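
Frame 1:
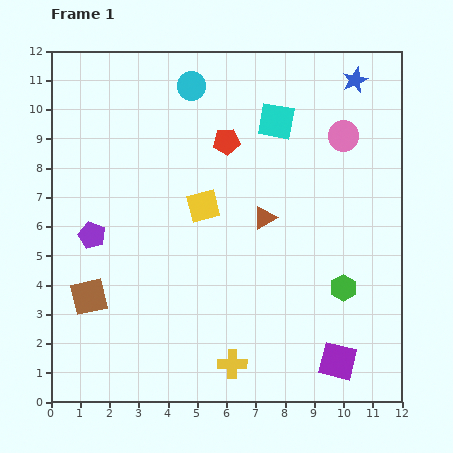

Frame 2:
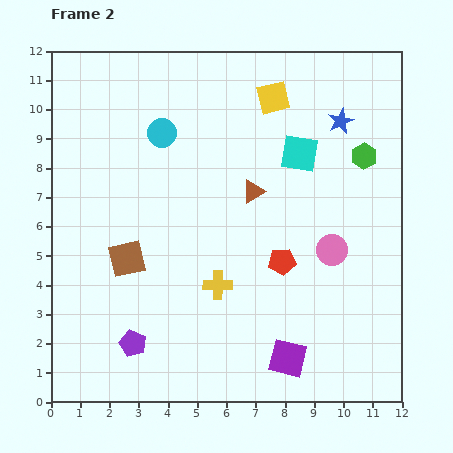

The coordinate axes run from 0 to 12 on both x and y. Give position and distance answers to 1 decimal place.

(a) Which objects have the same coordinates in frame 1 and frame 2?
none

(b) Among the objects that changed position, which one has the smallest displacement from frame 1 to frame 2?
the brown triangle

(moved 1.0)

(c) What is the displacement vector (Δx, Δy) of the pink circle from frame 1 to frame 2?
(-0.4, -3.9)

The pink circle was at (10.0, 9.1) in frame 1 and (9.6, 5.2) in frame 2.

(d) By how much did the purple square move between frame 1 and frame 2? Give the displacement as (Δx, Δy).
(-1.7, 0.1)

The purple square was at (9.8, 1.4) in frame 1 and (8.1, 1.5) in frame 2.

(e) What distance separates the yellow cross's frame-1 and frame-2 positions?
2.7

The yellow cross moved from (6.2, 1.3) to (5.7, 4.0), a distance of √(0.5² + 2.7²) ≈ 2.7.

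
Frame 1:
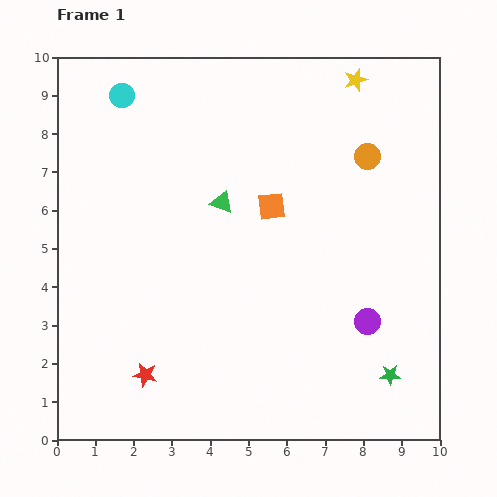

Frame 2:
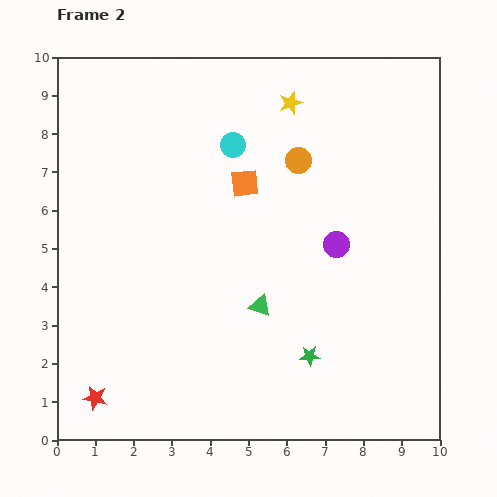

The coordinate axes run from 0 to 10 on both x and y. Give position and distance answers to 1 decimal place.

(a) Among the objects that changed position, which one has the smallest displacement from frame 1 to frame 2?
the orange square

(moved 0.9)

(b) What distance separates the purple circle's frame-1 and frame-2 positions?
2.2

The purple circle moved from (8.1, 3.1) to (7.3, 5.1), a distance of √(0.8² + 2.0²) ≈ 2.2.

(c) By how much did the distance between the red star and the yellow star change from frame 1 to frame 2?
-0.3

Distance in frame 1: 9.5. Distance in frame 2: 9.2.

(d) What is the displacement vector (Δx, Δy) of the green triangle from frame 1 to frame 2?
(1.0, -2.7)

The green triangle was at (4.3, 6.2) in frame 1 and (5.3, 3.5) in frame 2.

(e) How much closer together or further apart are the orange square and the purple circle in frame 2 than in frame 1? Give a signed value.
-1.0

Distance in frame 1: 3.9. Distance in frame 2: 2.9.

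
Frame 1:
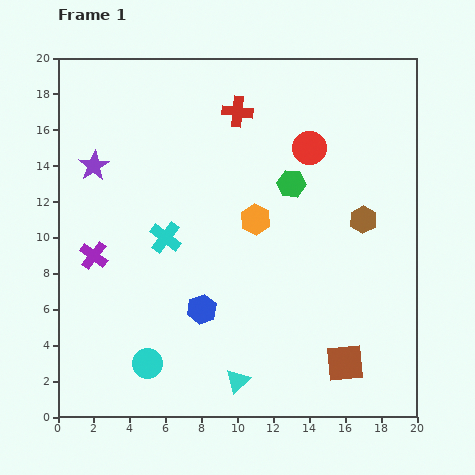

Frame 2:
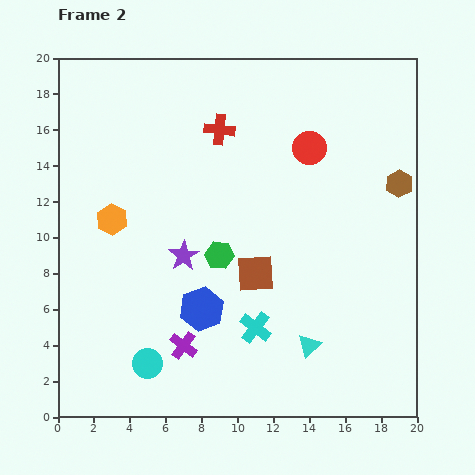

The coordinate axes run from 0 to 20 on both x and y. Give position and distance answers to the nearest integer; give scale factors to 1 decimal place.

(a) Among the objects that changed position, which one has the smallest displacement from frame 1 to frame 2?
the red cross

(moved 1)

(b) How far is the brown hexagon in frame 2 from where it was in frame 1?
3

The brown hexagon moved from (17, 11) to (19, 13), a distance of √(2² + 2²) ≈ 3.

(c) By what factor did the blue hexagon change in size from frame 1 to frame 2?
1.5×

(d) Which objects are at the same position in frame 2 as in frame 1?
the blue hexagon, the cyan circle, the red circle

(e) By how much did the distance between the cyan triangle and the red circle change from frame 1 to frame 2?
-3

Distance in frame 1: 14. Distance in frame 2: 11.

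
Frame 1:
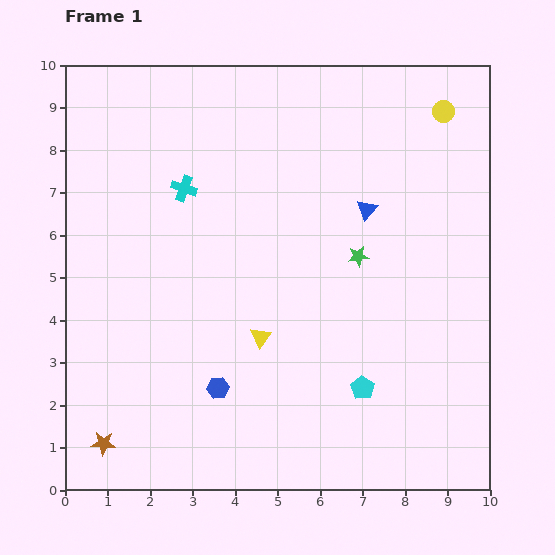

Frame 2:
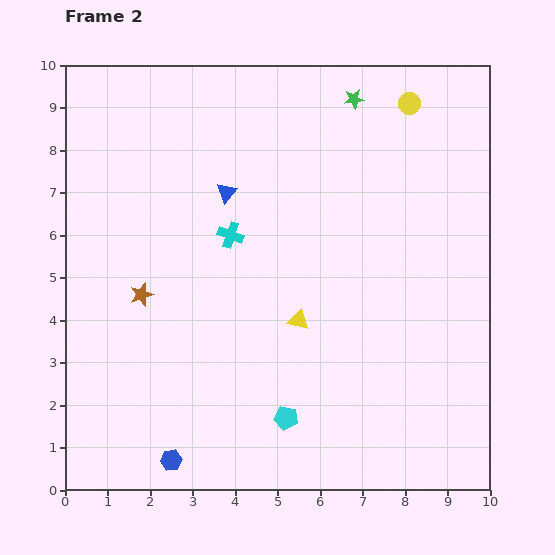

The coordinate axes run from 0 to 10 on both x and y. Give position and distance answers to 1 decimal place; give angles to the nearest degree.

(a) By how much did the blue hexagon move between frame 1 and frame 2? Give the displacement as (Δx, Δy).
(-1.1, -1.7)

The blue hexagon was at (3.6, 2.4) in frame 1 and (2.5, 0.7) in frame 2.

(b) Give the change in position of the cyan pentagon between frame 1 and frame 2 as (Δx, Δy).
(-1.8, -0.7)

The cyan pentagon was at (7.0, 2.4) in frame 1 and (5.2, 1.7) in frame 2.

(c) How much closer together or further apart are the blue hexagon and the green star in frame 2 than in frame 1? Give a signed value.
+5.0

Distance in frame 1: 4.5. Distance in frame 2: 9.5.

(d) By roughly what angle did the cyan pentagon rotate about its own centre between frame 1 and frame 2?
21° counter-clockwise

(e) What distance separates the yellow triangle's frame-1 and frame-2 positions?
1.0

The yellow triangle moved from (4.6, 3.6) to (5.5, 4.0), a distance of √(0.9² + 0.4²) ≈ 1.0.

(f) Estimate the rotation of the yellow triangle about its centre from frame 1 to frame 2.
51° counter-clockwise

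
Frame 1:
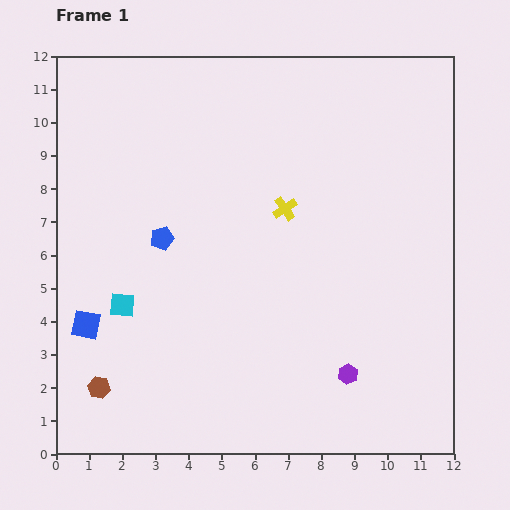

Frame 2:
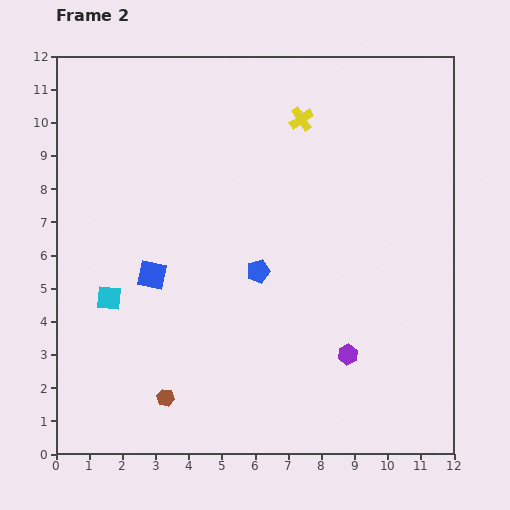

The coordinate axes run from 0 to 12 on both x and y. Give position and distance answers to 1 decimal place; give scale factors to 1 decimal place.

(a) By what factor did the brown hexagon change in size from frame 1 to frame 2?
0.8×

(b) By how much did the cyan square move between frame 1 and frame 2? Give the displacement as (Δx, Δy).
(-0.4, 0.2)

The cyan square was at (2.0, 4.5) in frame 1 and (1.6, 4.7) in frame 2.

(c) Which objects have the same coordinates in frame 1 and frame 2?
none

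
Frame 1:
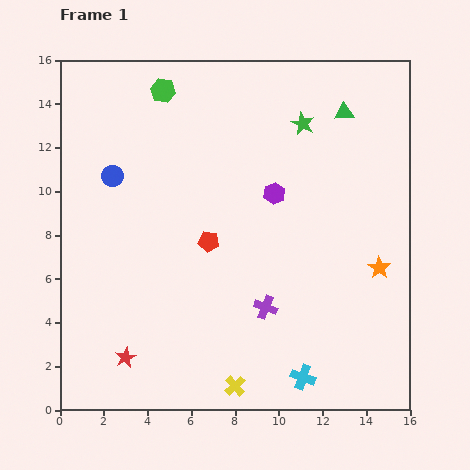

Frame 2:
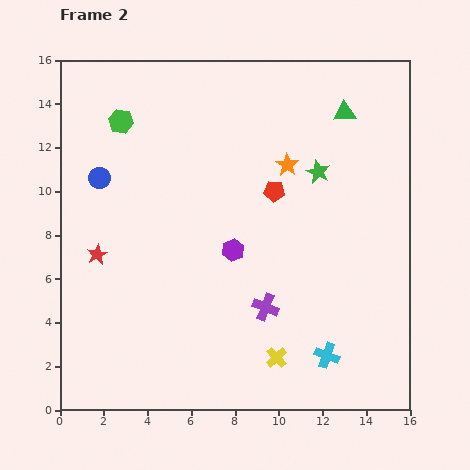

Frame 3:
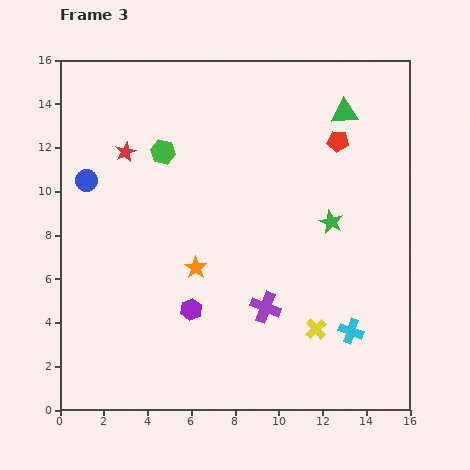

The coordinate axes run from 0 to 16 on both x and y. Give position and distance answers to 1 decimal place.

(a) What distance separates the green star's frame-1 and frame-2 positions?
2.3

The green star moved from (11.1, 13.1) to (11.8, 10.9), a distance of √(0.7² + 2.2²) ≈ 2.3.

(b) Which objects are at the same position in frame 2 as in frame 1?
the purple cross, the green triangle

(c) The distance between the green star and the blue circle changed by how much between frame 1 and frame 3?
+2.4

Distance in frame 1: 9.0. Distance in frame 3: 11.4.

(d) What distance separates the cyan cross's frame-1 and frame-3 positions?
3.0

The cyan cross moved from (11.1, 1.5) to (13.3, 3.6), a distance of √(2.2² + 2.1²) ≈ 3.0.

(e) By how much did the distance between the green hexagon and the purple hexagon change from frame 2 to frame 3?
-0.5

Distance in frame 2: 7.8. Distance in frame 3: 7.3.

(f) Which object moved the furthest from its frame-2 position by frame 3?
the orange star

(moved 6.3; next 4.9)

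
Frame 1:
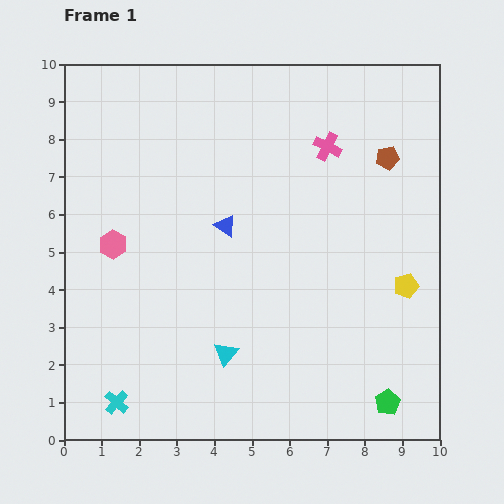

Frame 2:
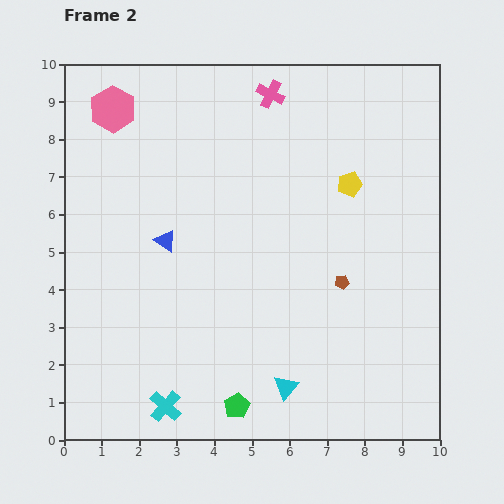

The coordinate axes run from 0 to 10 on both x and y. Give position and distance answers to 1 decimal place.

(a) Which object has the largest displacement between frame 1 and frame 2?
the green pentagon

(moved 4.0; next 3.6)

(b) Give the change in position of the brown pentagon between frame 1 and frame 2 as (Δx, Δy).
(-1.2, -3.3)

The brown pentagon was at (8.6, 7.5) in frame 1 and (7.4, 4.2) in frame 2.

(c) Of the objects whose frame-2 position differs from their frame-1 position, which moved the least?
the cyan cross

(moved 1.3)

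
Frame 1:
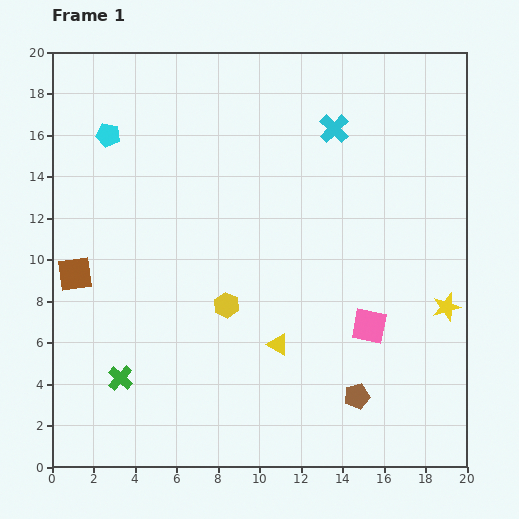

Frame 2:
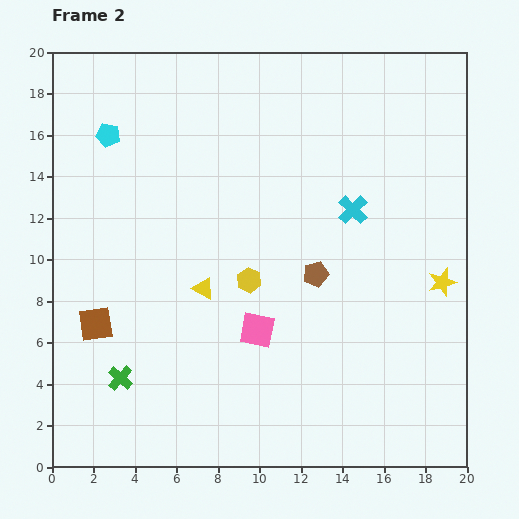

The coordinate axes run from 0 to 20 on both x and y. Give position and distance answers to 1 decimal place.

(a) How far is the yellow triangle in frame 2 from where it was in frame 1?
4.5

The yellow triangle moved from (10.9, 5.9) to (7.3, 8.6), a distance of √(3.6² + 2.7²) ≈ 4.5.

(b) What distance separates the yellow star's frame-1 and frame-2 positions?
1.2

The yellow star moved from (19.0, 7.7) to (18.8, 8.9), a distance of √(0.2² + 1.2²) ≈ 1.2.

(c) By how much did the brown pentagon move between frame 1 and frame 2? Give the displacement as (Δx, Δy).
(-2.0, 5.9)

The brown pentagon was at (14.7, 3.4) in frame 1 and (12.7, 9.3) in frame 2.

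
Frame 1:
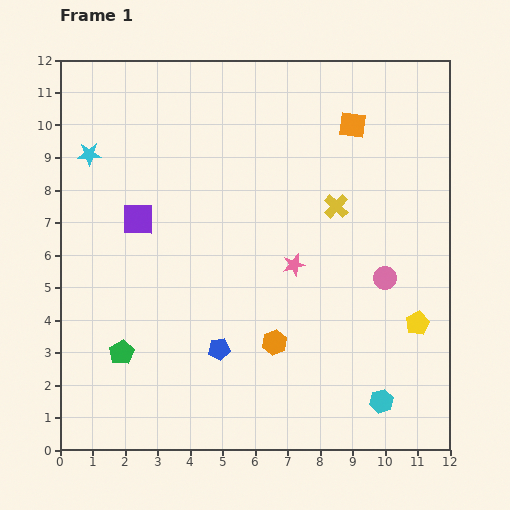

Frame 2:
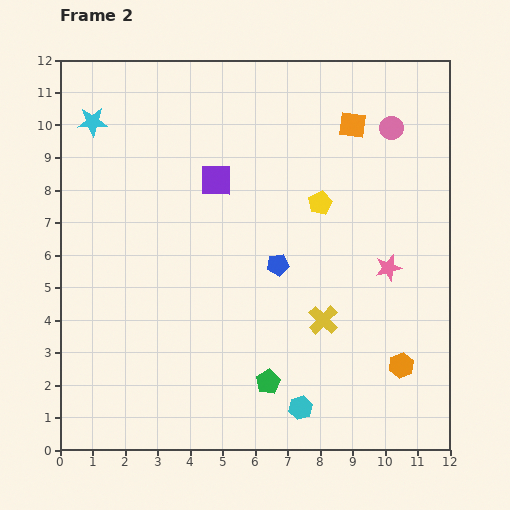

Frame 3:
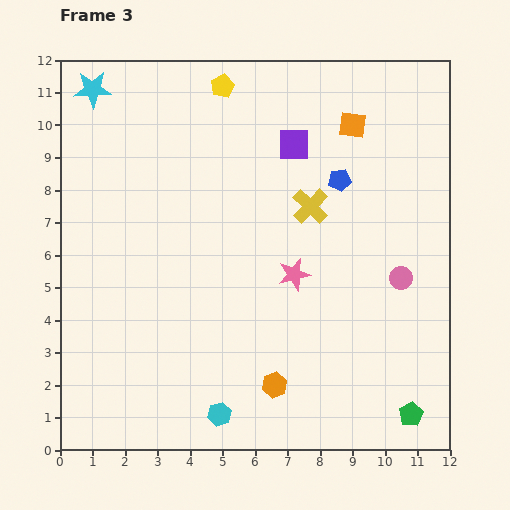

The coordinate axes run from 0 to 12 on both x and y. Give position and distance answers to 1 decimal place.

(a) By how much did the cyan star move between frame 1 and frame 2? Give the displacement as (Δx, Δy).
(0.1, 1.0)

The cyan star was at (0.9, 9.1) in frame 1 and (1.0, 10.1) in frame 2.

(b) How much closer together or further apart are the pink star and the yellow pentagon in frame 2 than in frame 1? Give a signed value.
-1.3

Distance in frame 1: 4.2. Distance in frame 2: 2.9.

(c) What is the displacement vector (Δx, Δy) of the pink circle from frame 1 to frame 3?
(0.5, 0.0)

The pink circle was at (10.0, 5.3) in frame 1 and (10.5, 5.3) in frame 3.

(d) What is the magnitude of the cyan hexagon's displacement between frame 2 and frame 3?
2.5

The cyan hexagon moved from (7.4, 1.3) to (4.9, 1.1), a distance of √(2.5² + 0.2²) ≈ 2.5.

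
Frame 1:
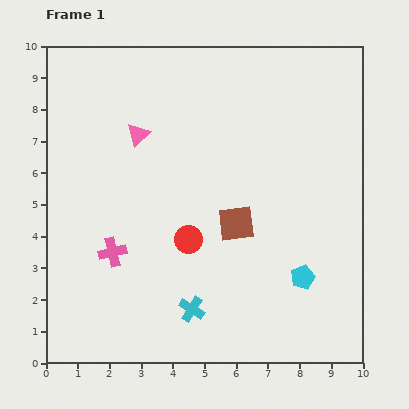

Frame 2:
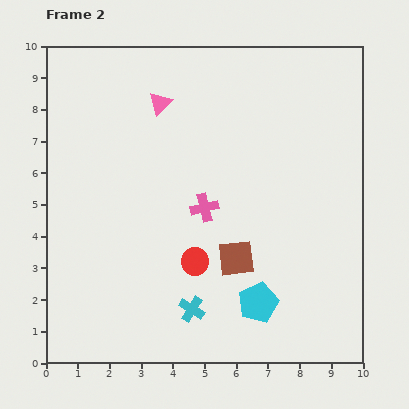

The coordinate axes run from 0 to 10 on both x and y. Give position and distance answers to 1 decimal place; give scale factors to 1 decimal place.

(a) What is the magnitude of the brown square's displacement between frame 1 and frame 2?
1.1

The brown square moved from (6.0, 4.4) to (6.0, 3.3), a distance of √(0.0² + 1.1²) ≈ 1.1.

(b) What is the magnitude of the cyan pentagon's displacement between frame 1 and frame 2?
1.6

The cyan pentagon moved from (8.1, 2.7) to (6.7, 1.9), a distance of √(1.4² + 0.8²) ≈ 1.6.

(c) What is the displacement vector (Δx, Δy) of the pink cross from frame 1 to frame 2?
(2.9, 1.4)

The pink cross was at (2.1, 3.5) in frame 1 and (5.0, 4.9) in frame 2.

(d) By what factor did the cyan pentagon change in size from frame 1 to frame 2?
1.7×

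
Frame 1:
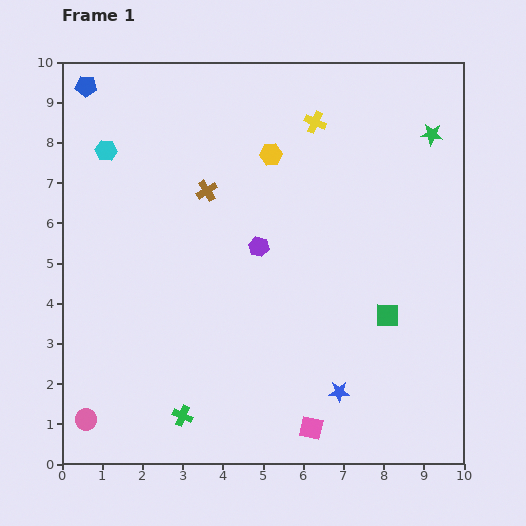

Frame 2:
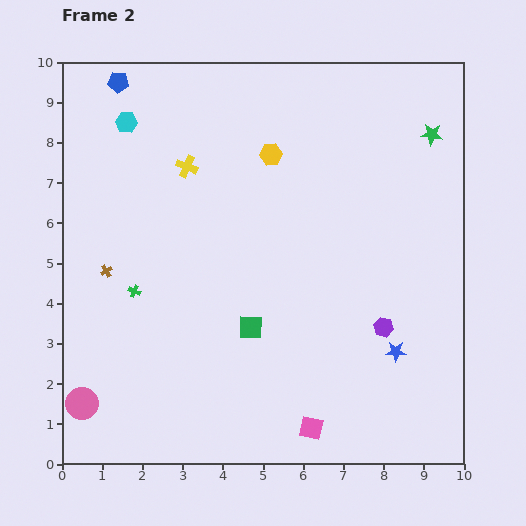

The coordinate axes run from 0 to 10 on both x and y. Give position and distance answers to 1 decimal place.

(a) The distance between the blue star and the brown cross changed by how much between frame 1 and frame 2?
+1.5

Distance in frame 1: 6.0. Distance in frame 2: 7.5.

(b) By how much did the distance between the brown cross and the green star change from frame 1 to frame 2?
+3.0

Distance in frame 1: 5.8. Distance in frame 2: 8.8.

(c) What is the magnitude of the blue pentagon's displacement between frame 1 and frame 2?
0.8

The blue pentagon moved from (0.6, 9.4) to (1.4, 9.5), a distance of √(0.8² + 0.1²) ≈ 0.8.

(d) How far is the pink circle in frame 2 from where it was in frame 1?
0.4

The pink circle moved from (0.6, 1.1) to (0.5, 1.5), a distance of √(0.1² + 0.4²) ≈ 0.4.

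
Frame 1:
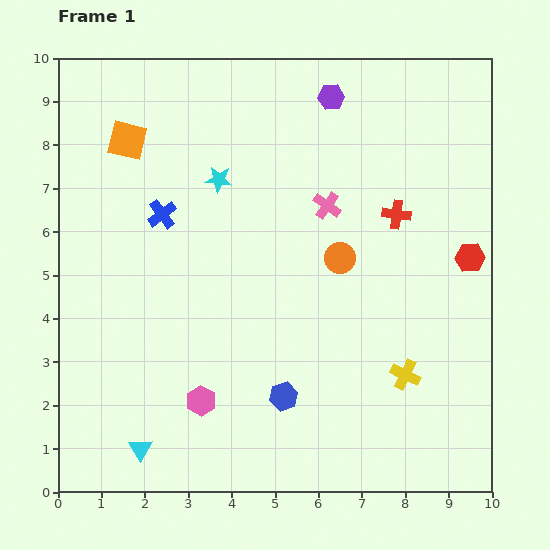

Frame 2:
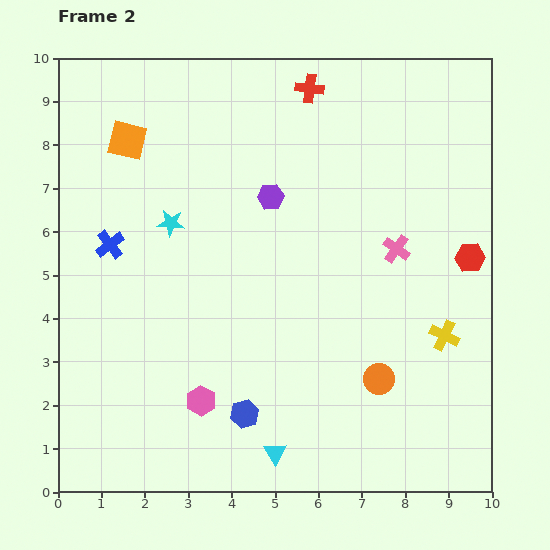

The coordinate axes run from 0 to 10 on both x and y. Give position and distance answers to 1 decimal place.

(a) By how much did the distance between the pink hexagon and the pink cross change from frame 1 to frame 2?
+0.3

Distance in frame 1: 5.4. Distance in frame 2: 5.7.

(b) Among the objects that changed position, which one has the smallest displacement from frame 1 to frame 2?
the blue hexagon

(moved 1.0)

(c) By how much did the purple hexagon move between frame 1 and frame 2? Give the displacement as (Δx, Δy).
(-1.4, -2.3)

The purple hexagon was at (6.3, 9.1) in frame 1 and (4.9, 6.8) in frame 2.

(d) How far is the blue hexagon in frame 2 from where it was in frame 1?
1.0

The blue hexagon moved from (5.2, 2.2) to (4.3, 1.8), a distance of √(0.9² + 0.4²) ≈ 1.0.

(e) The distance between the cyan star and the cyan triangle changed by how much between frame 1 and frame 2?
-0.7

Distance in frame 1: 6.5. Distance in frame 2: 5.8.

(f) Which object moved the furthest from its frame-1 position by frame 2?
the red cross

(moved 3.5; next 3.1)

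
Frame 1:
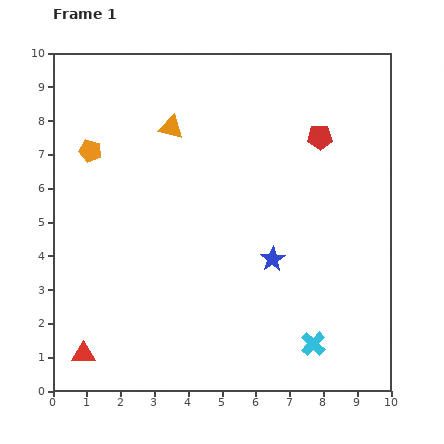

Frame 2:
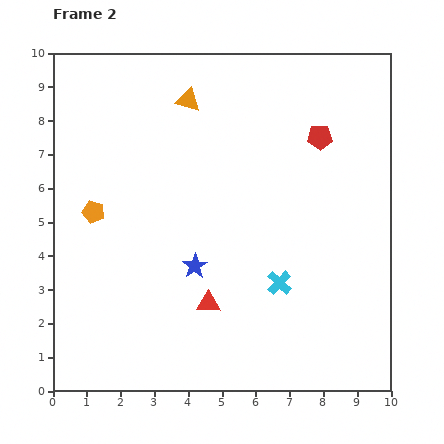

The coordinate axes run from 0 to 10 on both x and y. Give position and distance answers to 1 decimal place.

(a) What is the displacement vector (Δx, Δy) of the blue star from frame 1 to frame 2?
(-2.3, -0.2)

The blue star was at (6.5, 3.9) in frame 1 and (4.2, 3.7) in frame 2.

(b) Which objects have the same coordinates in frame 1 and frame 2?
the red pentagon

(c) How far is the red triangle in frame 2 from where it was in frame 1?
4.0

The red triangle moved from (0.9, 1.1) to (4.6, 2.6), a distance of √(3.7² + 1.5²) ≈ 4.0.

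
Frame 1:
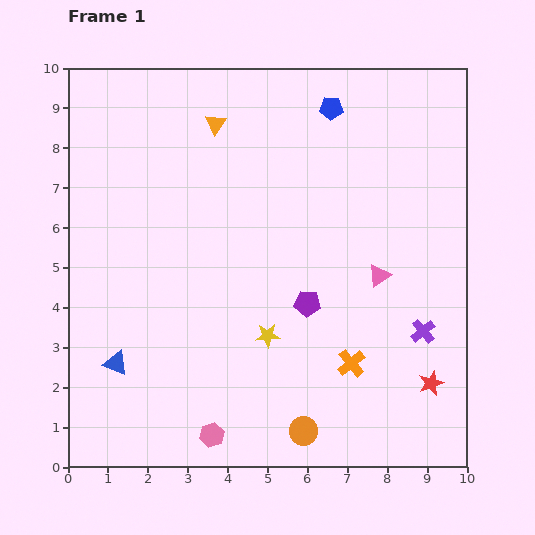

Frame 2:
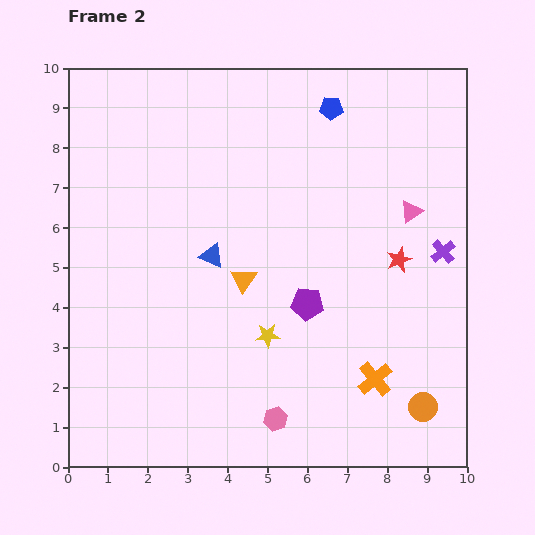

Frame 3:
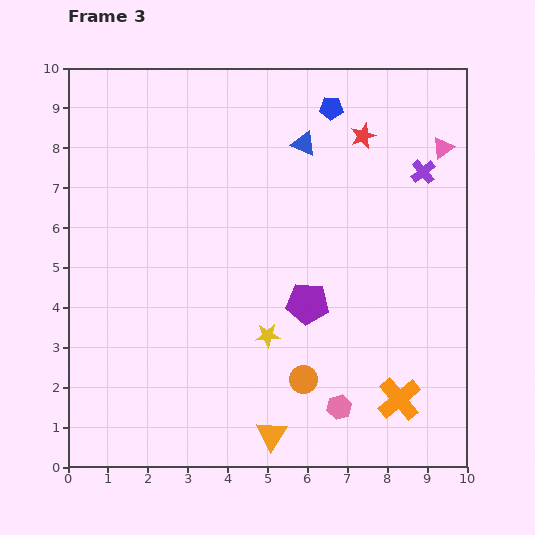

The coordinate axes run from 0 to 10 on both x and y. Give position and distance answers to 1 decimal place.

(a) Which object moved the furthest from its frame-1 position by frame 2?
the orange triangle

(moved 4.0; next 3.6)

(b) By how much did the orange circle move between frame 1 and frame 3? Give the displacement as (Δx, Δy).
(0.0, 1.3)

The orange circle was at (5.9, 0.9) in frame 1 and (5.9, 2.2) in frame 3.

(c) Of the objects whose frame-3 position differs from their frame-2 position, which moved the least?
the orange cross

(moved 0.8)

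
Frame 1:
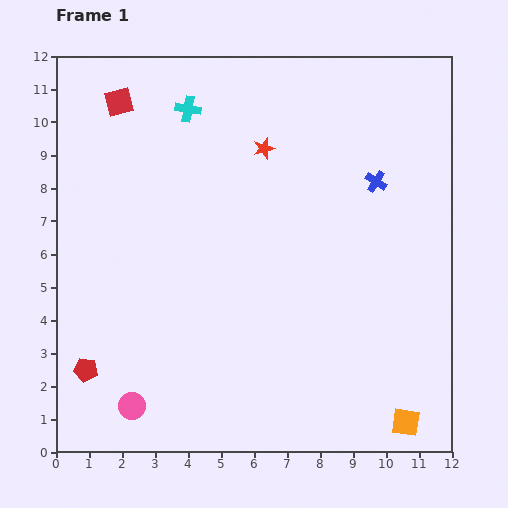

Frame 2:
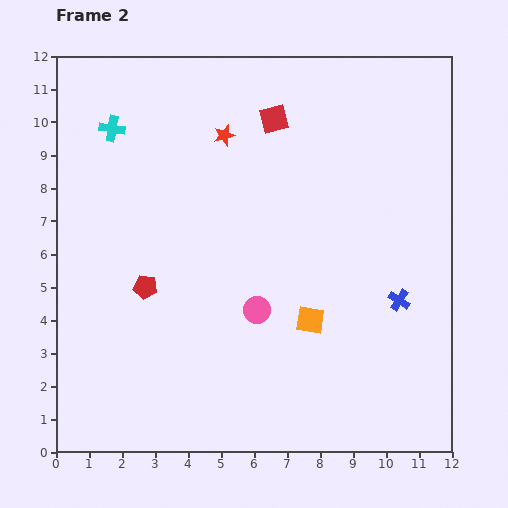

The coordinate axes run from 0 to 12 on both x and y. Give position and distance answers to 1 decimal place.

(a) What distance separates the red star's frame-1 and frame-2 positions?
1.3

The red star moved from (6.3, 9.2) to (5.1, 9.6), a distance of √(1.2² + 0.4²) ≈ 1.3.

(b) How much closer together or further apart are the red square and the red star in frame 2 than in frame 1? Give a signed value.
-3.0

Distance in frame 1: 4.6. Distance in frame 2: 1.6.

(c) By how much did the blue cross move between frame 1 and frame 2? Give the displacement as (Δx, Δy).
(0.7, -3.6)

The blue cross was at (9.7, 8.2) in frame 1 and (10.4, 4.6) in frame 2.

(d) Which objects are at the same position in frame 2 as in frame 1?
none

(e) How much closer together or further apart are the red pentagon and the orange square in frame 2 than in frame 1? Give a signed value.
-4.7

Distance in frame 1: 9.8. Distance in frame 2: 5.1.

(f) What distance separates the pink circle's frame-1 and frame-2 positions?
4.8

The pink circle moved from (2.3, 1.4) to (6.1, 4.3), a distance of √(3.8² + 2.9²) ≈ 4.8.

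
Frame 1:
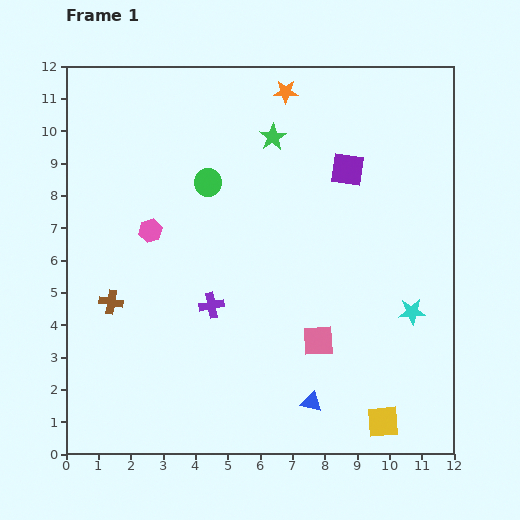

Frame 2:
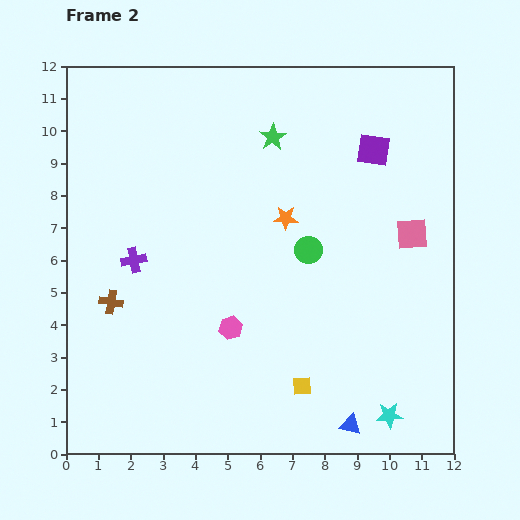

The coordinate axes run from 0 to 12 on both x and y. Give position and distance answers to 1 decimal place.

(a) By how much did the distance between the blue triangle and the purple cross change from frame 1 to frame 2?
+4.1

Distance in frame 1: 4.3. Distance in frame 2: 8.4.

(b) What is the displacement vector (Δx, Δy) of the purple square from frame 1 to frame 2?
(0.8, 0.6)

The purple square was at (8.7, 8.8) in frame 1 and (9.5, 9.4) in frame 2.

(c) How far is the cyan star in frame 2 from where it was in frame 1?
3.3

The cyan star moved from (10.7, 4.4) to (10.0, 1.2), a distance of √(0.7² + 3.2²) ≈ 3.3.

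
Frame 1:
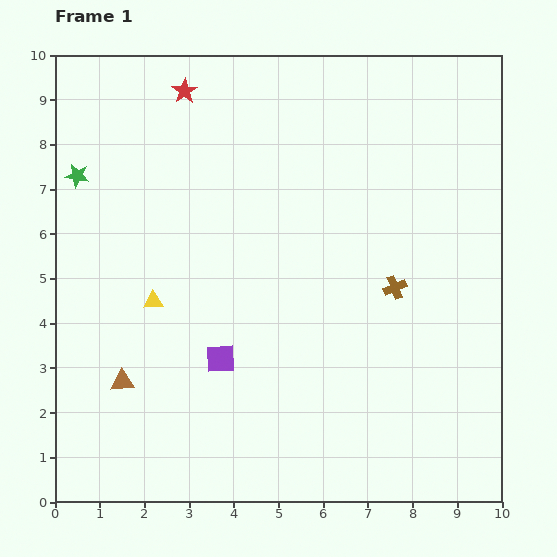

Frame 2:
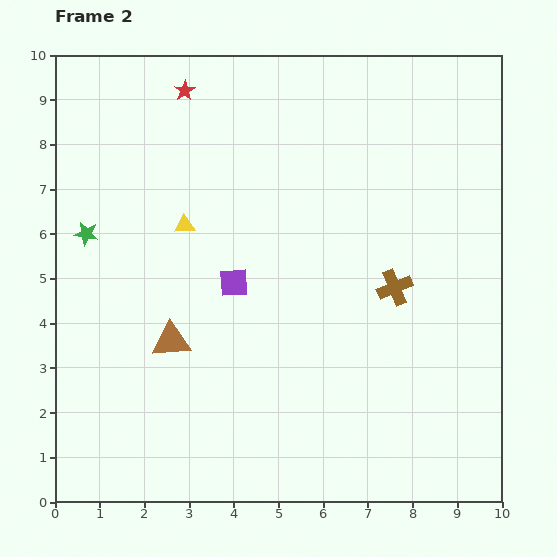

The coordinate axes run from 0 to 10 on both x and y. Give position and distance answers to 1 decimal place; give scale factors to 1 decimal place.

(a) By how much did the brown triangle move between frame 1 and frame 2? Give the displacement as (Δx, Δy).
(1.1, 0.9)

The brown triangle was at (1.5, 2.7) in frame 1 and (2.6, 3.6) in frame 2.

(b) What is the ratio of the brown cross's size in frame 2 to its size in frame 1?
1.5×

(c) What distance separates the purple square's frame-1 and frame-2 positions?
1.7

The purple square moved from (3.7, 3.2) to (4.0, 4.9), a distance of √(0.3² + 1.7²) ≈ 1.7.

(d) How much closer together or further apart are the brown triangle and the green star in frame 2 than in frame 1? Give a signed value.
-1.6

Distance in frame 1: 4.7. Distance in frame 2: 3.1.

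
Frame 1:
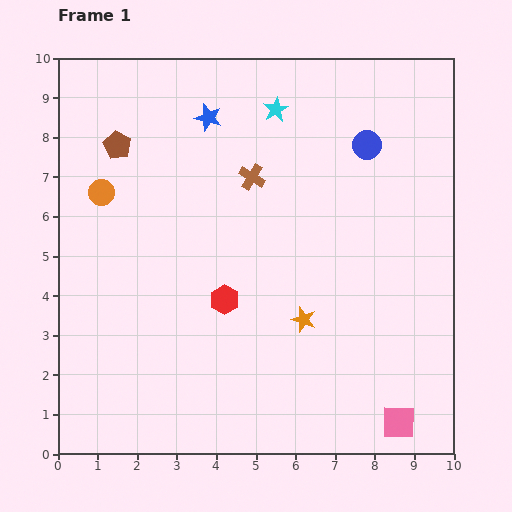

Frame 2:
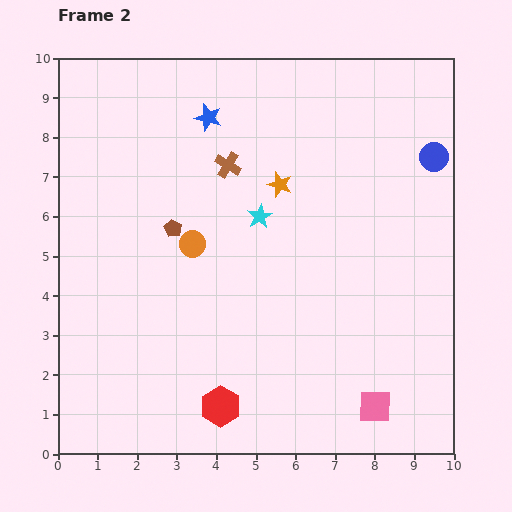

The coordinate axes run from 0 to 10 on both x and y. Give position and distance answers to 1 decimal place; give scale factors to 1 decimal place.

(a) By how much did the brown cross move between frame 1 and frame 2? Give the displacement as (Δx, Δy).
(-0.6, 0.3)

The brown cross was at (4.9, 7.0) in frame 1 and (4.3, 7.3) in frame 2.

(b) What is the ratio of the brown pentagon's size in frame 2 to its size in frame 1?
0.6×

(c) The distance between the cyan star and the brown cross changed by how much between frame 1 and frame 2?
-0.3

Distance in frame 1: 1.8. Distance in frame 2: 1.5.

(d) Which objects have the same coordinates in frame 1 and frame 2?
the blue star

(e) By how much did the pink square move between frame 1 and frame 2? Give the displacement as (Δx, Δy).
(-0.6, 0.4)

The pink square was at (8.6, 0.8) in frame 1 and (8.0, 1.2) in frame 2.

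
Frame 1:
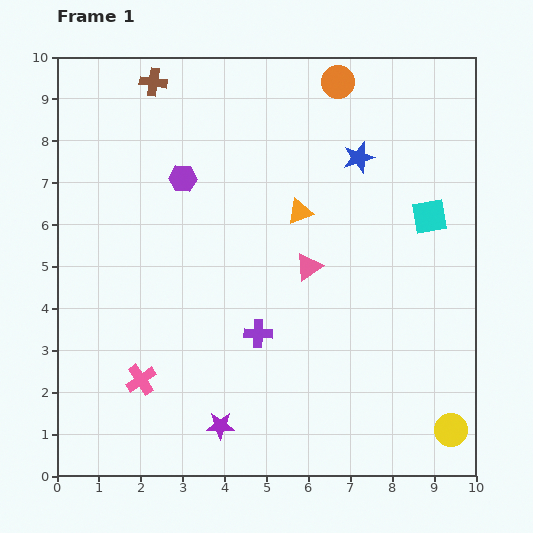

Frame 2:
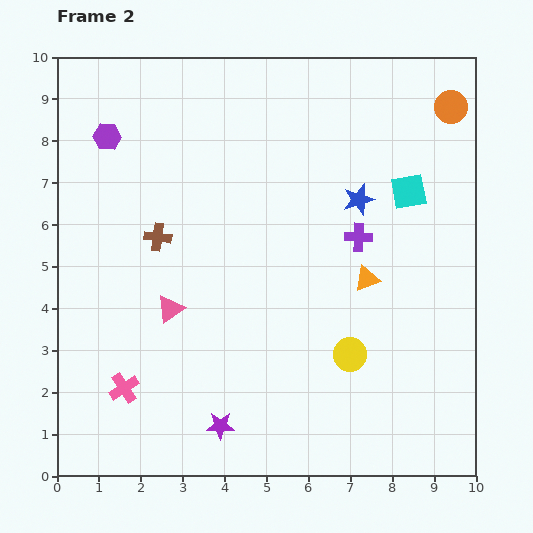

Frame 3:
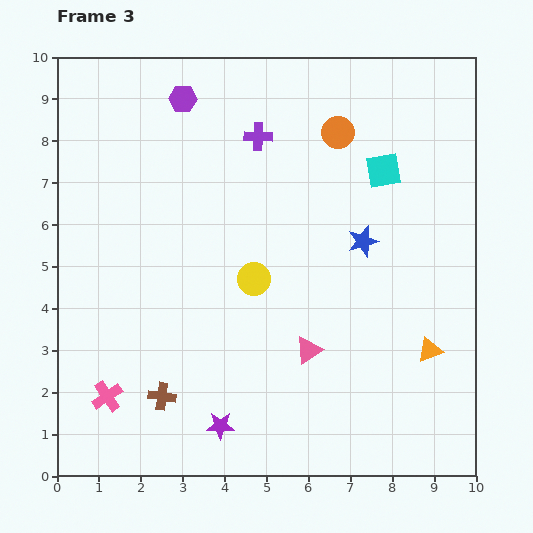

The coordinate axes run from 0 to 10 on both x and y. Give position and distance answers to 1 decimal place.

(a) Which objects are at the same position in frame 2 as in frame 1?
the purple star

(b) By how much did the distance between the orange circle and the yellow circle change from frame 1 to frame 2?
-2.3

Distance in frame 1: 8.7. Distance in frame 2: 6.4.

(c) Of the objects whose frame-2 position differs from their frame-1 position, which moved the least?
the pink cross

(moved 0.4)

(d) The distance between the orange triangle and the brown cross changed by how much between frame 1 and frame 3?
+1.8

Distance in frame 1: 4.7. Distance in frame 3: 6.5.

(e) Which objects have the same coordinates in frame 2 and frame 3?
the purple star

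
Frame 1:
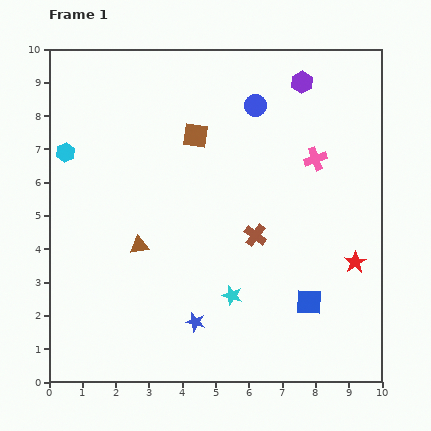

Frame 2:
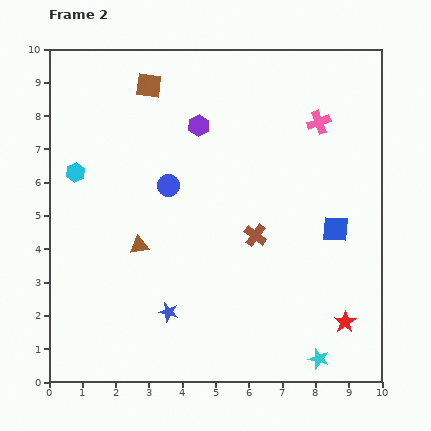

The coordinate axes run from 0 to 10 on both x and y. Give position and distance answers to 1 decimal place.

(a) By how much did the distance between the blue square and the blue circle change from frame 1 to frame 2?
-0.9

Distance in frame 1: 6.1. Distance in frame 2: 5.2.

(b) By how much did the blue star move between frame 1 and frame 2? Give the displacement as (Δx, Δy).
(-0.8, 0.3)

The blue star was at (4.4, 1.8) in frame 1 and (3.6, 2.1) in frame 2.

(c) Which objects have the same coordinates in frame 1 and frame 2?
the brown cross, the brown triangle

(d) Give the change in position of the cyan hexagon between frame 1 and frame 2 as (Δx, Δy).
(0.3, -0.6)

The cyan hexagon was at (0.5, 6.9) in frame 1 and (0.8, 6.3) in frame 2.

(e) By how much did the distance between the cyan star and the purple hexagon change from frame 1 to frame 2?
+1.2

Distance in frame 1: 6.7. Distance in frame 2: 7.9.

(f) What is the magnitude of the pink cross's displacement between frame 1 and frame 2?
1.1

The pink cross moved from (8.0, 6.7) to (8.1, 7.8), a distance of √(0.1² + 1.1²) ≈ 1.1.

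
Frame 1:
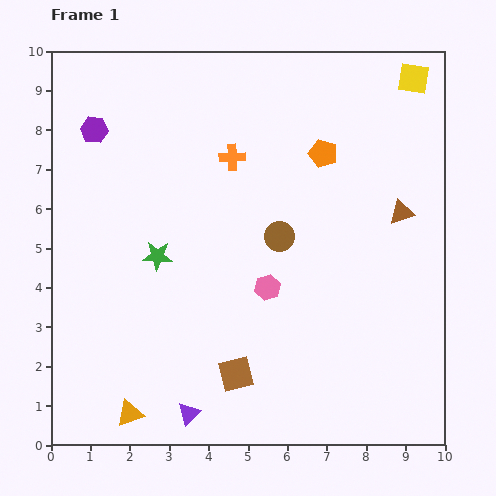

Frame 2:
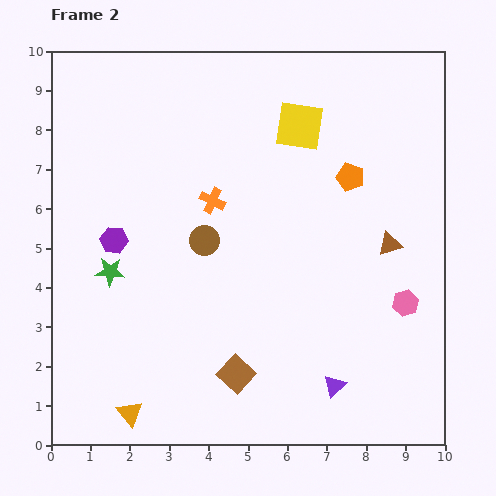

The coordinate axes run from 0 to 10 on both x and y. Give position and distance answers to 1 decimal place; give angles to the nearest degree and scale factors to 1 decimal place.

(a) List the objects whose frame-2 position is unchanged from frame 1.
the orange triangle, the brown square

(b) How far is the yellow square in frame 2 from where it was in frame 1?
3.1

The yellow square moved from (9.2, 9.3) to (6.3, 8.1), a distance of √(2.9² + 1.2²) ≈ 3.1.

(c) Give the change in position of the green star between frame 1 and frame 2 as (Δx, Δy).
(-1.2, -0.4)

The green star was at (2.7, 4.8) in frame 1 and (1.5, 4.4) in frame 2.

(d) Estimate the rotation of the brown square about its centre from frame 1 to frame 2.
34° counter-clockwise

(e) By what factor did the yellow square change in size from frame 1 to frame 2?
1.5×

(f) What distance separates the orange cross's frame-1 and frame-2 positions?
1.2

The orange cross moved from (4.6, 7.3) to (4.1, 6.2), a distance of √(0.5² + 1.1²) ≈ 1.2.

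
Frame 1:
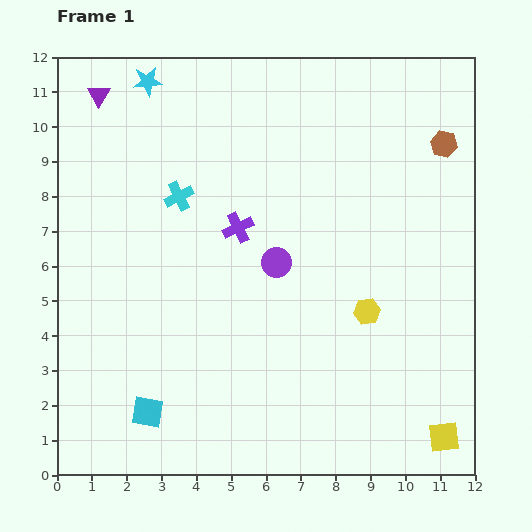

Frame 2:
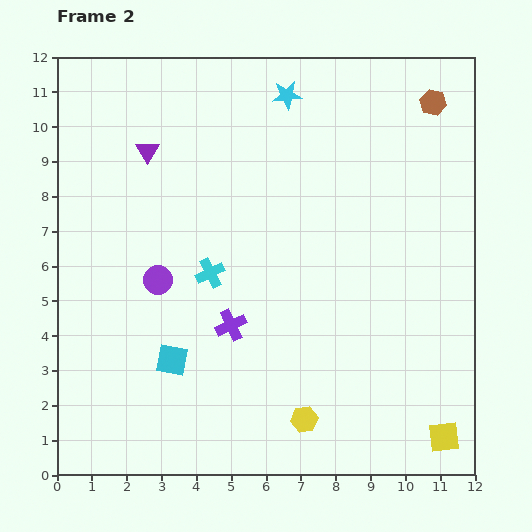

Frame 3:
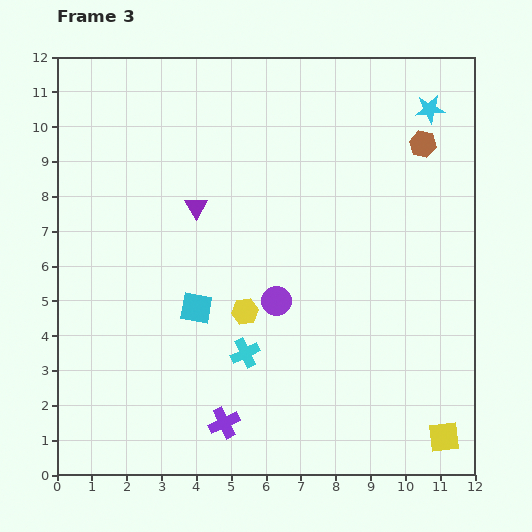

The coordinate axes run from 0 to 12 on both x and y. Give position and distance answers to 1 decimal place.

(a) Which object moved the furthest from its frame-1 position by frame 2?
the cyan star

(moved 4.0; next 3.6)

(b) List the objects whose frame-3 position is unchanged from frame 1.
the yellow square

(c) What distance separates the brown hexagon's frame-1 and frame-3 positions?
0.6

The brown hexagon moved from (11.1, 9.5) to (10.5, 9.5), a distance of √(0.6² + 0.0²) ≈ 0.6.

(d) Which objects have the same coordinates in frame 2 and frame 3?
the yellow square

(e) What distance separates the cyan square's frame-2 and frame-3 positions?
1.7

The cyan square moved from (3.3, 3.3) to (4.0, 4.8), a distance of √(0.7² + 1.5²) ≈ 1.7.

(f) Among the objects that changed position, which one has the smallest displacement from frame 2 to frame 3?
the brown hexagon

(moved 1.2)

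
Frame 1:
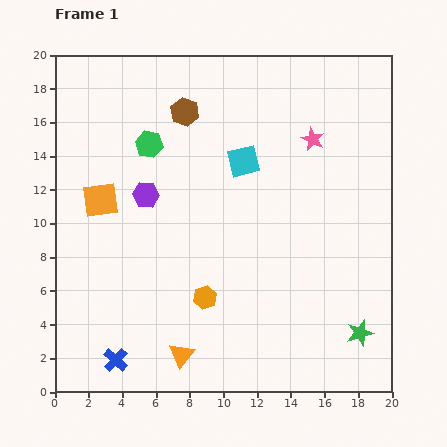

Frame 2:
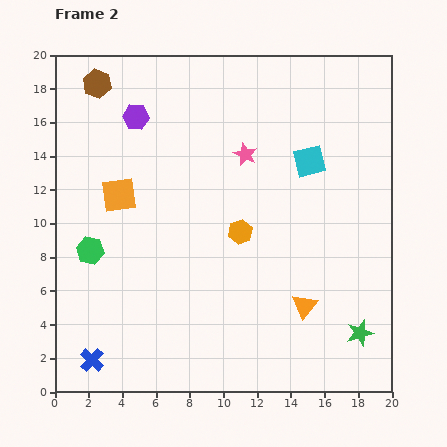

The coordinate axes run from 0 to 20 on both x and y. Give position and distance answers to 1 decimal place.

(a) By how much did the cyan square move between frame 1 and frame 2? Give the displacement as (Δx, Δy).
(3.9, 0.0)

The cyan square was at (11.2, 13.7) in frame 1 and (15.1, 13.7) in frame 2.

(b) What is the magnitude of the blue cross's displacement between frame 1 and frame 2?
1.4

The blue cross moved from (3.6, 1.9) to (2.2, 1.9), a distance of √(1.4² + 0.0²) ≈ 1.4.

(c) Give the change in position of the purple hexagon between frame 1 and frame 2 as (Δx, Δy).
(-0.6, 4.6)

The purple hexagon was at (5.4, 11.7) in frame 1 and (4.8, 16.3) in frame 2.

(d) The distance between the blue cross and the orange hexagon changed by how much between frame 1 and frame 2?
+5.1

Distance in frame 1: 6.5. Distance in frame 2: 11.6.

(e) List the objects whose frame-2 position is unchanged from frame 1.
the green star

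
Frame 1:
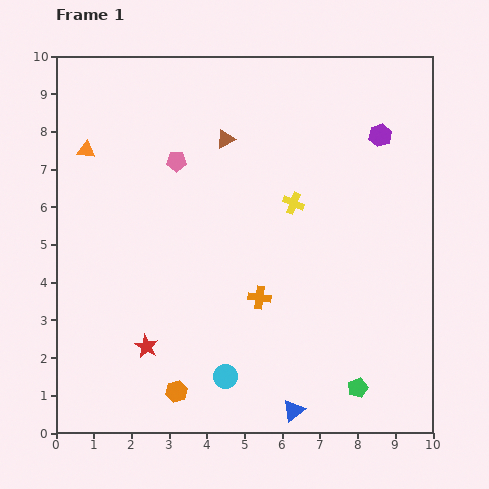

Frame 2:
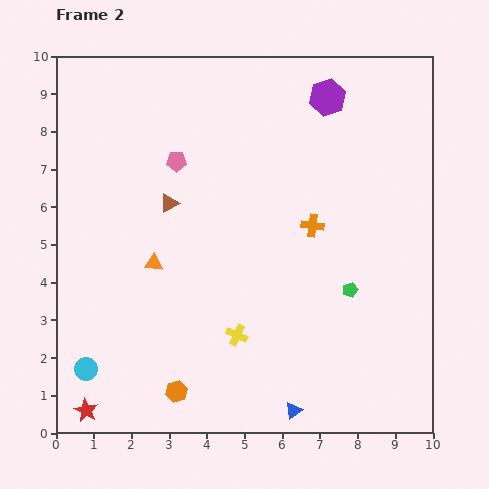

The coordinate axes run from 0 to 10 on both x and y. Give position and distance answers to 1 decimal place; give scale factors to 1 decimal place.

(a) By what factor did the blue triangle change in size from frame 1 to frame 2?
0.8×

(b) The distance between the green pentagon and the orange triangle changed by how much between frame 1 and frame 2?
-4.4

Distance in frame 1: 9.6. Distance in frame 2: 5.2.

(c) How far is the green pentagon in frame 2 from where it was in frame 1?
2.6

The green pentagon moved from (8.0, 1.2) to (7.8, 3.8), a distance of √(0.2² + 2.6²) ≈ 2.6.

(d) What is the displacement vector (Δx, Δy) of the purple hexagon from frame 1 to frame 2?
(-1.4, 1.0)

The purple hexagon was at (8.6, 7.9) in frame 1 and (7.2, 8.9) in frame 2.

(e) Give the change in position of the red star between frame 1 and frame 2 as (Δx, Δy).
(-1.6, -1.7)

The red star was at (2.4, 2.3) in frame 1 and (0.8, 0.6) in frame 2.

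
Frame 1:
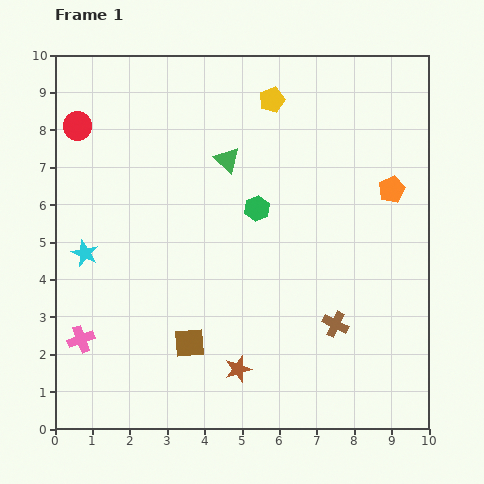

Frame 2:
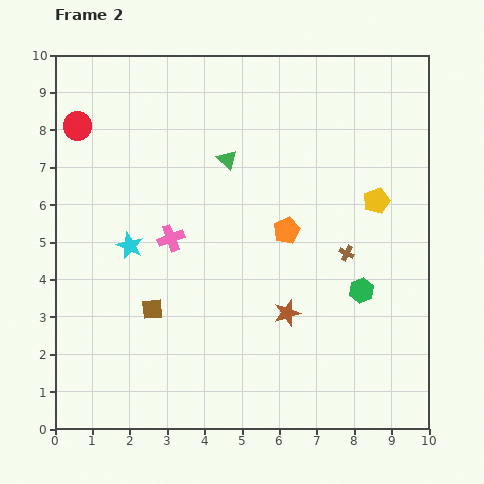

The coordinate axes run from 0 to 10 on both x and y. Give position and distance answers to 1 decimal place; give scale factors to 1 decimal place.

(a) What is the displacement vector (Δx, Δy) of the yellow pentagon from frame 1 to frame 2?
(2.8, -2.7)

The yellow pentagon was at (5.8, 8.8) in frame 1 and (8.6, 6.1) in frame 2.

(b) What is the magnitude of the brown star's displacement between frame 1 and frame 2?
2.0

The brown star moved from (4.9, 1.6) to (6.2, 3.1), a distance of √(1.3² + 1.5²) ≈ 2.0.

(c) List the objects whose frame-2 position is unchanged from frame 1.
the red circle, the green triangle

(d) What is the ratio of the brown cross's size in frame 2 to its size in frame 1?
0.6×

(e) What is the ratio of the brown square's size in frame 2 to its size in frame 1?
0.7×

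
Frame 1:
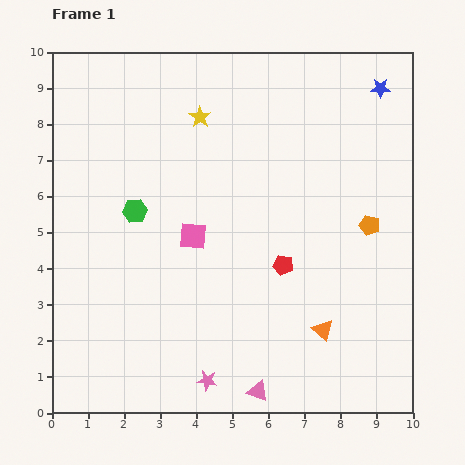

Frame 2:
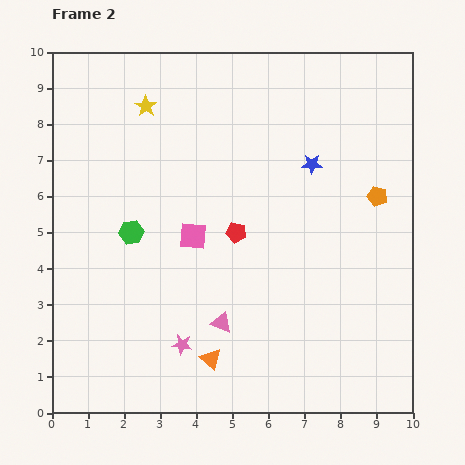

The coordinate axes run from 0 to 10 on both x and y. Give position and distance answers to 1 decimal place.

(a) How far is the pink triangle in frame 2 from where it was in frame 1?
2.1

The pink triangle moved from (5.7, 0.6) to (4.7, 2.5), a distance of √(1.0² + 1.9²) ≈ 2.1.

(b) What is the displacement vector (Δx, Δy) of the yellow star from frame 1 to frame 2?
(-1.5, 0.3)

The yellow star was at (4.1, 8.2) in frame 1 and (2.6, 8.5) in frame 2.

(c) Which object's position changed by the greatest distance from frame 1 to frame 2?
the orange triangle

(moved 3.2; next 2.8)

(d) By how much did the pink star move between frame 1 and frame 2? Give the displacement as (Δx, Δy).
(-0.7, 1.0)

The pink star was at (4.3, 0.9) in frame 1 and (3.6, 1.9) in frame 2.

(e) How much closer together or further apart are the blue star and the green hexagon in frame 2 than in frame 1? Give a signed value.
-2.3

Distance in frame 1: 7.6. Distance in frame 2: 5.3.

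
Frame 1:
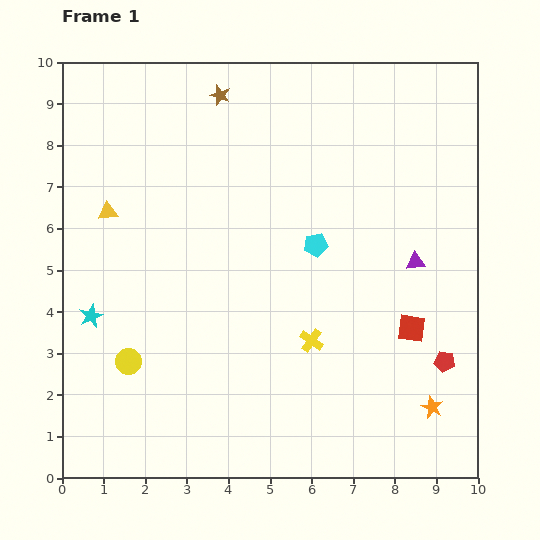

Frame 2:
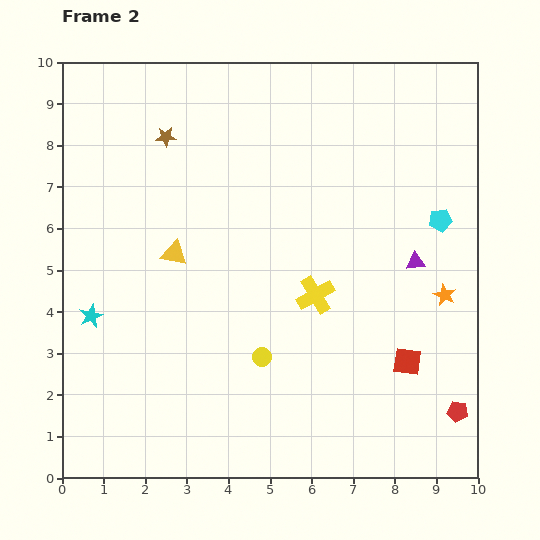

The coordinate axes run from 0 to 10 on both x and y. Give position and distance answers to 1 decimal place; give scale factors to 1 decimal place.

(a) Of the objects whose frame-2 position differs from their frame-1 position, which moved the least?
the red square

(moved 0.8)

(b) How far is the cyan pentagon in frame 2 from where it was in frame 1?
3.1

The cyan pentagon moved from (6.1, 5.6) to (9.1, 6.2), a distance of √(3.0² + 0.6²) ≈ 3.1.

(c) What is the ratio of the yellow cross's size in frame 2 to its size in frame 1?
1.6×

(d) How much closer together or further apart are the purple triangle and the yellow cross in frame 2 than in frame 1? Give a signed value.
-0.6

Distance in frame 1: 3.1. Distance in frame 2: 2.5.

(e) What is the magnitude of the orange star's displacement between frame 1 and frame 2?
2.7

The orange star moved from (8.9, 1.7) to (9.2, 4.4), a distance of √(0.3² + 2.7²) ≈ 2.7.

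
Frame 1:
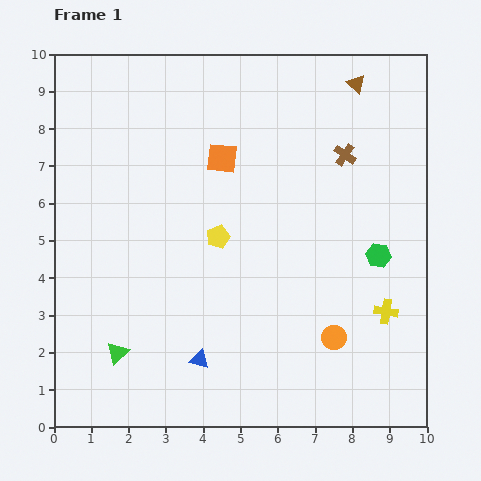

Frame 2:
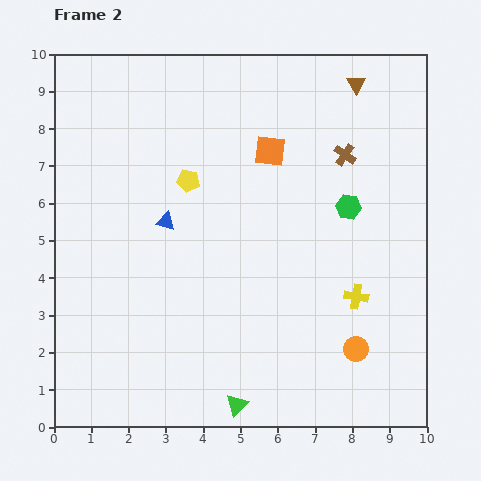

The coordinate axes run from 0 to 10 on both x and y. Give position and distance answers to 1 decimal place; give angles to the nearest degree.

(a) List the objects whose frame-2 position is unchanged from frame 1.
the brown triangle, the brown cross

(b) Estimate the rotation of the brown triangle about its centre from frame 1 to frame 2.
18° clockwise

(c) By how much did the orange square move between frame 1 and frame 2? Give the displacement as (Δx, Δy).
(1.3, 0.2)

The orange square was at (4.5, 7.2) in frame 1 and (5.8, 7.4) in frame 2.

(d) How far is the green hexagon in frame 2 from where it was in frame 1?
1.5

The green hexagon moved from (8.7, 4.6) to (7.9, 5.9), a distance of √(0.8² + 1.3²) ≈ 1.5.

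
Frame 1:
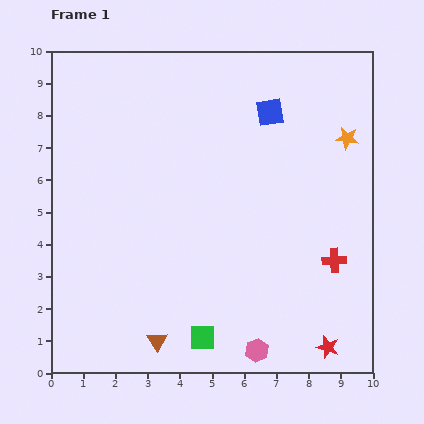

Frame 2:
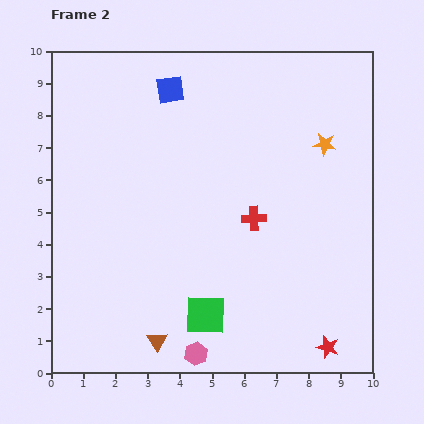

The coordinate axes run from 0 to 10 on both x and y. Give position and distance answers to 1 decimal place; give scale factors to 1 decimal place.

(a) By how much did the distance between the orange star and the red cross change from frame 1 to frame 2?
-0.6

Distance in frame 1: 3.8. Distance in frame 2: 3.2.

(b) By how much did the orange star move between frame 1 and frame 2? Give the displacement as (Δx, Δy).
(-0.7, -0.2)

The orange star was at (9.2, 7.3) in frame 1 and (8.5, 7.1) in frame 2.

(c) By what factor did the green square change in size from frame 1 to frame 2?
1.6×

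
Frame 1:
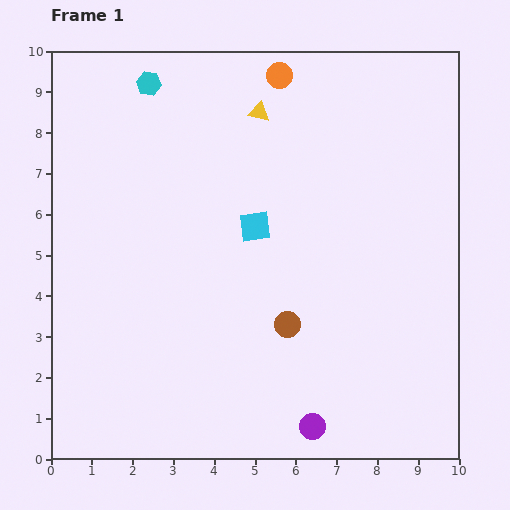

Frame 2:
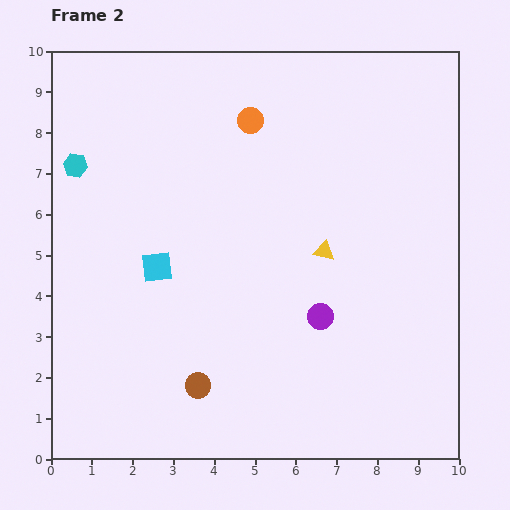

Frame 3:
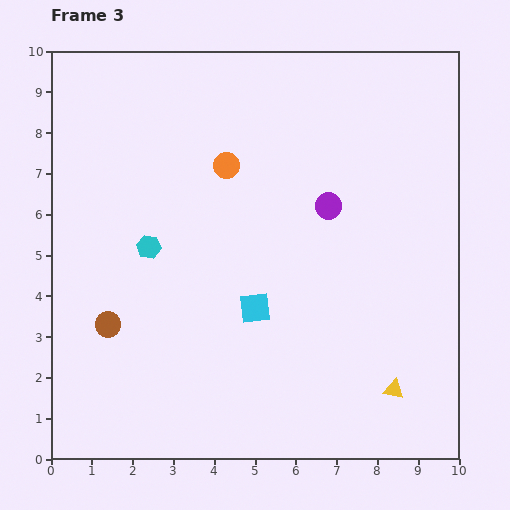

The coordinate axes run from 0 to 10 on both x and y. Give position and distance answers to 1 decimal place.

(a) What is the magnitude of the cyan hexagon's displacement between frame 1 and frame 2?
2.7

The cyan hexagon moved from (2.4, 9.2) to (0.6, 7.2), a distance of √(1.8² + 2.0²) ≈ 2.7.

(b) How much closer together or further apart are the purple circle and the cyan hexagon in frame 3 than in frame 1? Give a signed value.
-4.8

Distance in frame 1: 9.3. Distance in frame 3: 4.5.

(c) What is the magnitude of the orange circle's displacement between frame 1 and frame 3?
2.6

The orange circle moved from (5.6, 9.4) to (4.3, 7.2), a distance of √(1.3² + 2.2²) ≈ 2.6.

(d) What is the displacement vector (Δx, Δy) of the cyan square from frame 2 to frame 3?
(2.4, -1.0)

The cyan square was at (2.6, 4.7) in frame 2 and (5.0, 3.7) in frame 3.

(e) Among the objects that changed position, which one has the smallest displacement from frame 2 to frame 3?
the orange circle

(moved 1.3)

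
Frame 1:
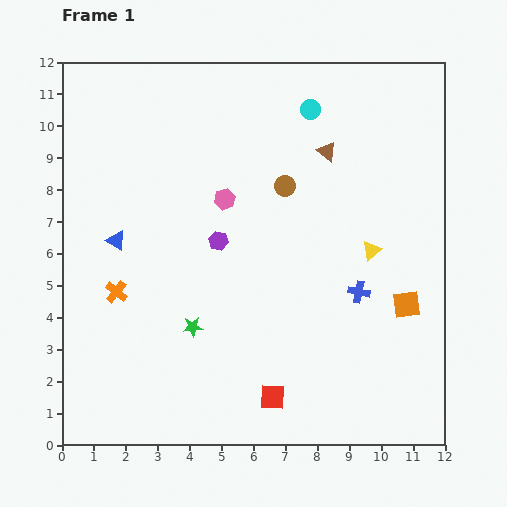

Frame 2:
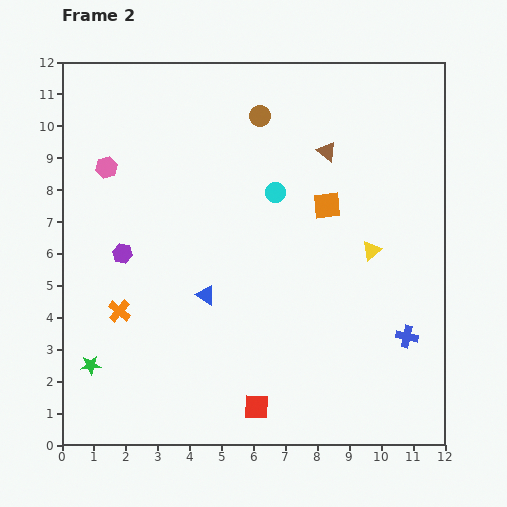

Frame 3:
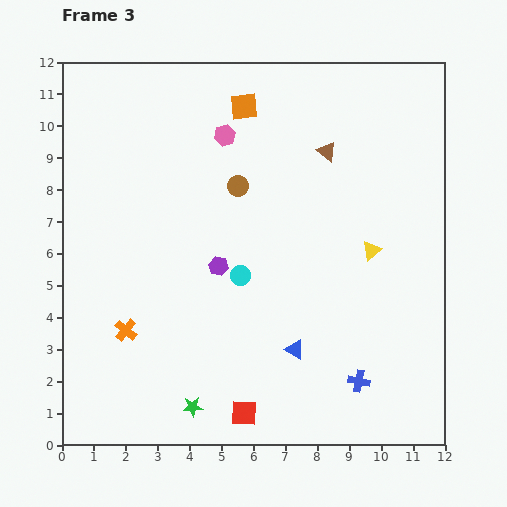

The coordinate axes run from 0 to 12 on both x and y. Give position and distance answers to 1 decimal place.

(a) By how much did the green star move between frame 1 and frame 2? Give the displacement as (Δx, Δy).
(-3.2, -1.2)

The green star was at (4.1, 3.7) in frame 1 and (0.9, 2.5) in frame 2.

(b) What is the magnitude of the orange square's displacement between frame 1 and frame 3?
8.0

The orange square moved from (10.8, 4.4) to (5.7, 10.6), a distance of √(5.1² + 6.2²) ≈ 8.0.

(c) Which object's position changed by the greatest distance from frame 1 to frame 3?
the orange square

(moved 8.0; next 6.6)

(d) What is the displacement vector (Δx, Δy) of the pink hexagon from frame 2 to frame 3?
(3.7, 1.0)

The pink hexagon was at (1.4, 8.7) in frame 2 and (5.1, 9.7) in frame 3.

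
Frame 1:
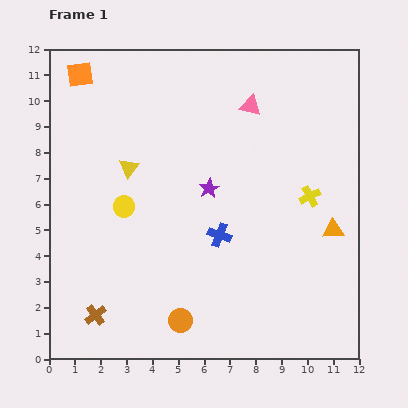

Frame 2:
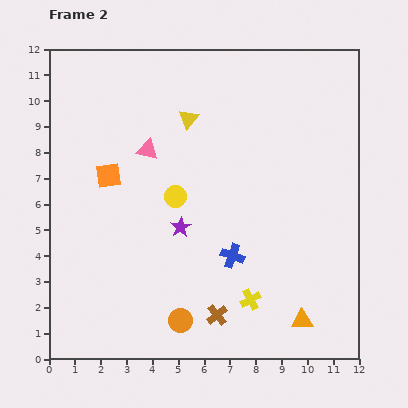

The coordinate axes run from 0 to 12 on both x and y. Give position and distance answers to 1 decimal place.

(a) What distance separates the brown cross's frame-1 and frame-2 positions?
4.7

The brown cross moved from (1.8, 1.7) to (6.5, 1.7), a distance of √(4.7² + 0.0²) ≈ 4.7.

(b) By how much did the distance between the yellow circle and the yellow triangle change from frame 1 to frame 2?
+1.5

Distance in frame 1: 1.5. Distance in frame 2: 3.0.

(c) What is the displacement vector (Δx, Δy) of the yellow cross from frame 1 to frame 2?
(-2.3, -4.0)

The yellow cross was at (10.1, 6.3) in frame 1 and (7.8, 2.3) in frame 2.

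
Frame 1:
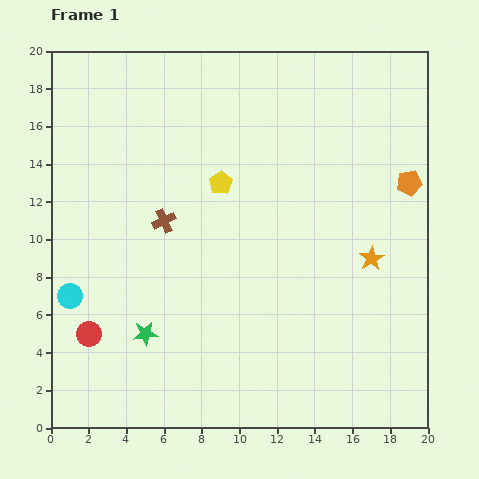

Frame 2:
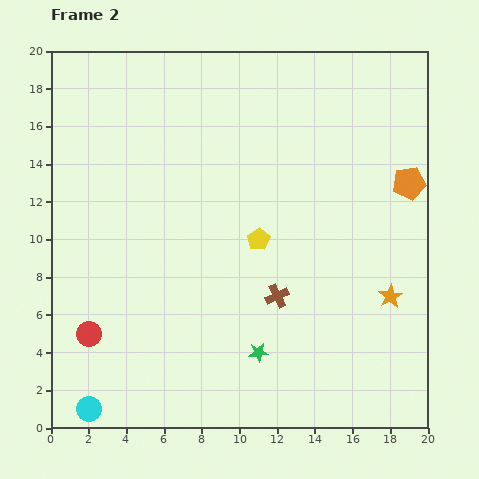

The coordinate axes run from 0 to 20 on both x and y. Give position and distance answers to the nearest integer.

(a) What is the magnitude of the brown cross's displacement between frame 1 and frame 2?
7

The brown cross moved from (6, 11) to (12, 7), a distance of √(6² + 4²) ≈ 7.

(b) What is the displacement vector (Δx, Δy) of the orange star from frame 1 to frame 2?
(1, -2)

The orange star was at (17, 9) in frame 1 and (18, 7) in frame 2.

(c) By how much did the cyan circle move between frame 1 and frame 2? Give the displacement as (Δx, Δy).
(1, -6)

The cyan circle was at (1, 7) in frame 1 and (2, 1) in frame 2.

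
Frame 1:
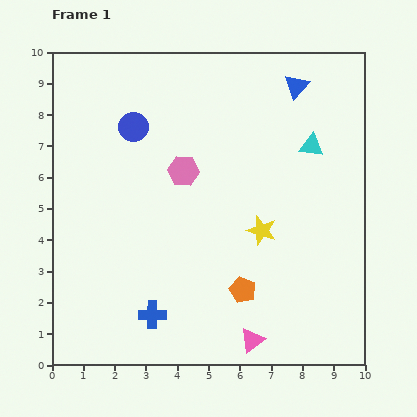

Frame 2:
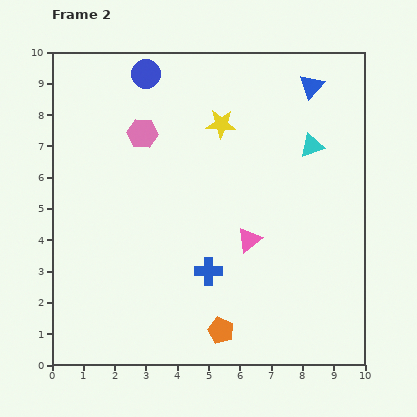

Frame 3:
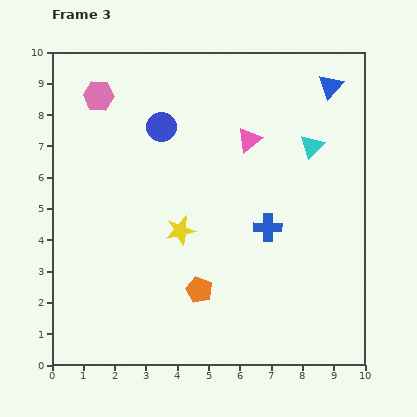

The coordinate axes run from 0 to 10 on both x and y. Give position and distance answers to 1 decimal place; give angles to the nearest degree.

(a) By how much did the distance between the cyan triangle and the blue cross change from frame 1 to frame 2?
-2.2

Distance in frame 1: 7.4. Distance in frame 2: 5.2.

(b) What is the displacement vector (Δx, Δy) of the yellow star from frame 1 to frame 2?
(-1.3, 3.4)

The yellow star was at (6.7, 4.3) in frame 1 and (5.4, 7.7) in frame 2.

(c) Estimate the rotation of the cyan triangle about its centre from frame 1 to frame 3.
53° counter-clockwise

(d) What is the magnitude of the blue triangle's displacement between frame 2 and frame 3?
0.6

The blue triangle moved from (8.3, 8.9) to (8.9, 8.9), a distance of √(0.6² + 0.0²) ≈ 0.6.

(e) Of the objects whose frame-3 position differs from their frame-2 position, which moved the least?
the blue triangle

(moved 0.6)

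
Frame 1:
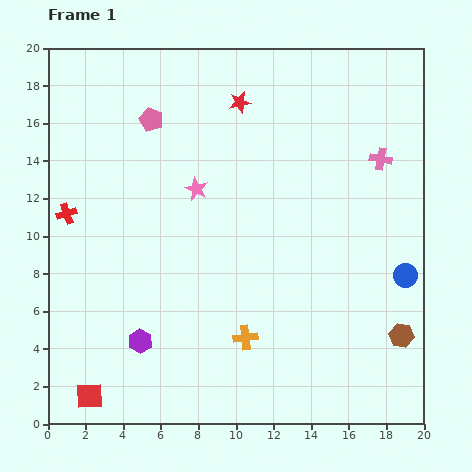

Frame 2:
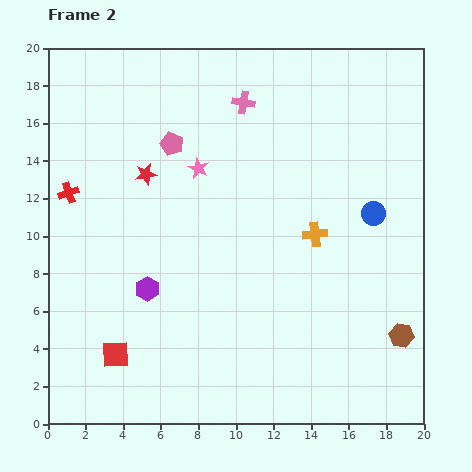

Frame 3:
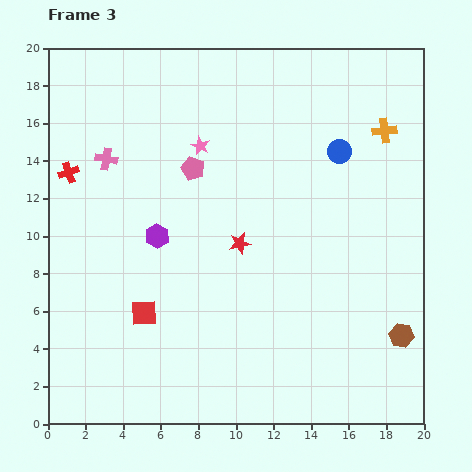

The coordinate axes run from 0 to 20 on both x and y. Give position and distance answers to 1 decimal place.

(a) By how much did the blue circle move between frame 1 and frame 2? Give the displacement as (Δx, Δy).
(-1.7, 3.3)

The blue circle was at (19.0, 7.9) in frame 1 and (17.3, 11.2) in frame 2.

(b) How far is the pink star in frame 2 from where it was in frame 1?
1.1

The pink star moved from (7.9, 12.5) to (8.0, 13.6), a distance of √(0.1² + 1.1²) ≈ 1.1.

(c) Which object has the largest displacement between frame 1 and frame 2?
the pink cross

(moved 7.9; next 6.6)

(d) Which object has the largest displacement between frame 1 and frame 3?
the pink cross

(moved 14.6; next 13.3)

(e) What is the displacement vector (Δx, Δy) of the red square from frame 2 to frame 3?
(1.5, 2.2)

The red square was at (3.6, 3.7) in frame 2 and (5.1, 5.9) in frame 3.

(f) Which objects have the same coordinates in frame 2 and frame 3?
the brown hexagon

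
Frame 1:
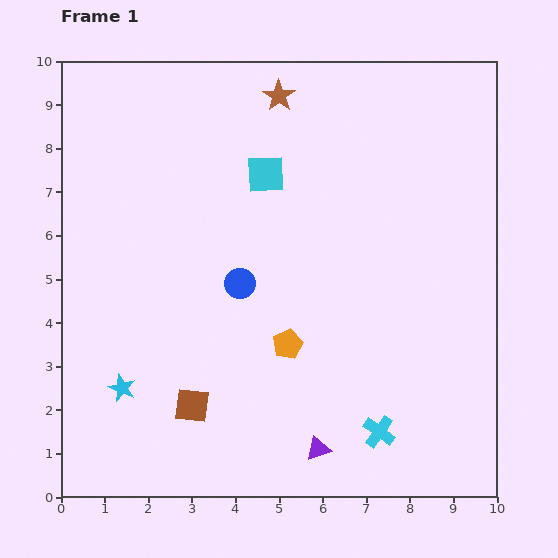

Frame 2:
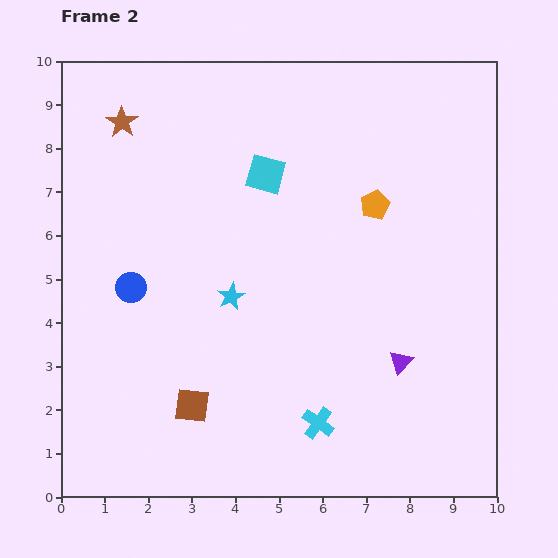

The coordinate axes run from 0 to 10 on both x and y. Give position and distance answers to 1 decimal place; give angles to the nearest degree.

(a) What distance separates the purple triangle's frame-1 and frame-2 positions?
2.8

The purple triangle moved from (5.9, 1.1) to (7.8, 3.1), a distance of √(1.9² + 2.0²) ≈ 2.8.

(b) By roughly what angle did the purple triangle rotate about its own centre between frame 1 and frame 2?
29° counter-clockwise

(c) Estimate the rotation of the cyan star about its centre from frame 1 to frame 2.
22° clockwise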